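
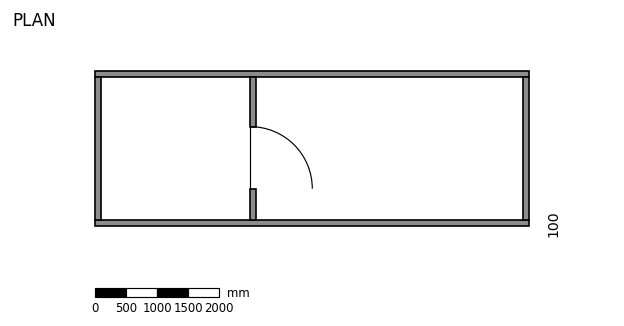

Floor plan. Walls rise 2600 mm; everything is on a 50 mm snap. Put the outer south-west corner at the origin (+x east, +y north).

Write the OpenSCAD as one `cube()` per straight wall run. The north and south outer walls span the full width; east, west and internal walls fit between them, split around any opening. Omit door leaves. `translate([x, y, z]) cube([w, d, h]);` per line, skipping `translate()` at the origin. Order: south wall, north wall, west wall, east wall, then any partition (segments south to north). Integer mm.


cube([7000, 100, 2600]);
translate([0, 2400, 0]) cube([7000, 100, 2600]);
translate([0, 100, 0]) cube([100, 2300, 2600]);
translate([6900, 100, 0]) cube([100, 2300, 2600]);
translate([2500, 100, 0]) cube([100, 500, 2600]);
translate([2500, 1600, 0]) cube([100, 800, 2600]);


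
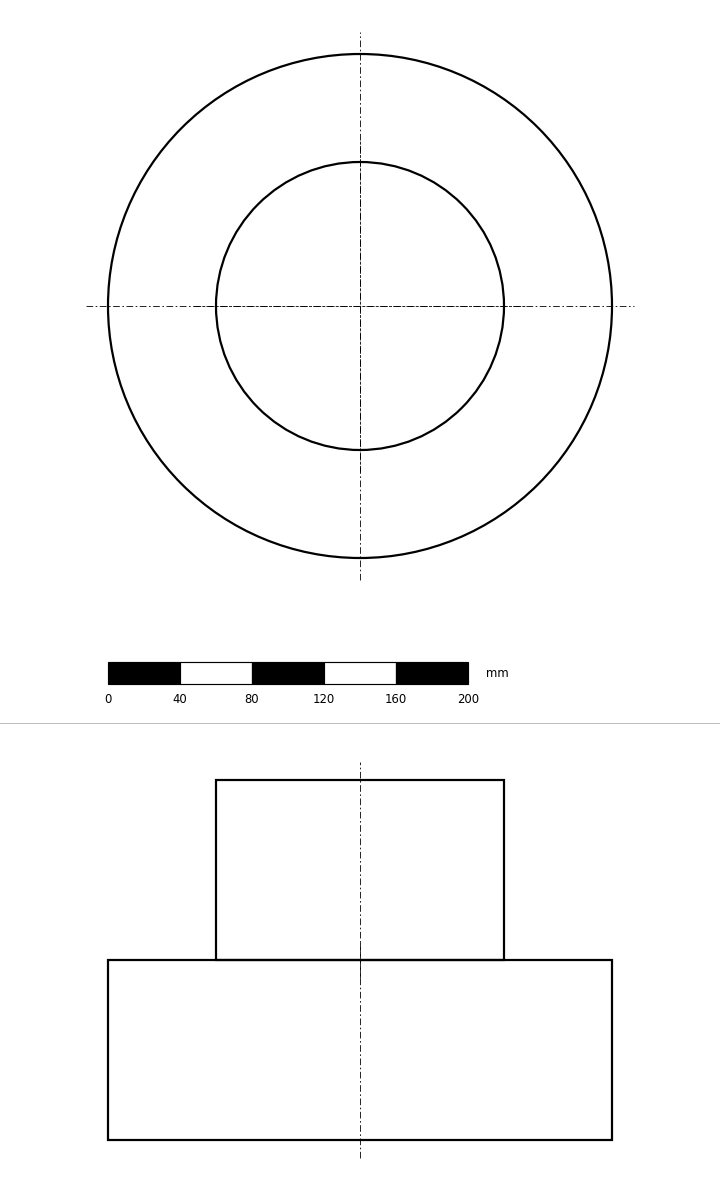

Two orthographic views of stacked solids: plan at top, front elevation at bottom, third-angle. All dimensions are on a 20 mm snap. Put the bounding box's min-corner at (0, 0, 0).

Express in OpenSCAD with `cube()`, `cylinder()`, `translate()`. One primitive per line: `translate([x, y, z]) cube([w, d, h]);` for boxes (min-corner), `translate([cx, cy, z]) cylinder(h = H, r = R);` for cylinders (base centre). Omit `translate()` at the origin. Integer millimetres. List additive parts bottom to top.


translate([140, 140, 0]) cylinder(h = 100, r = 140);
translate([140, 140, 100]) cylinder(h = 100, r = 80);


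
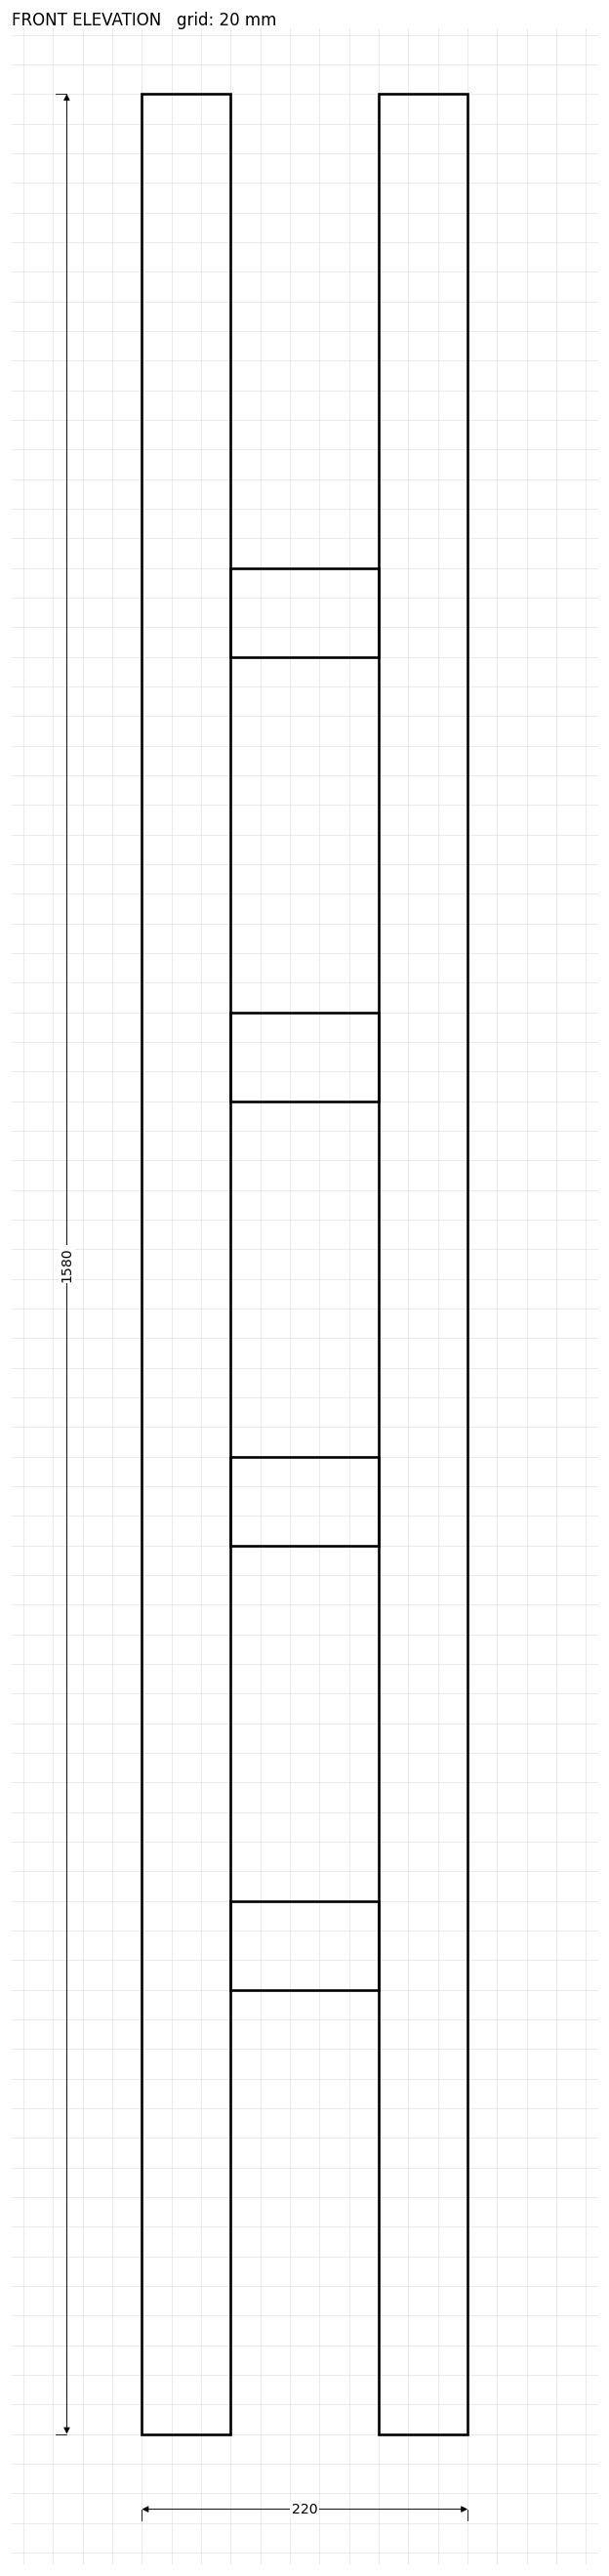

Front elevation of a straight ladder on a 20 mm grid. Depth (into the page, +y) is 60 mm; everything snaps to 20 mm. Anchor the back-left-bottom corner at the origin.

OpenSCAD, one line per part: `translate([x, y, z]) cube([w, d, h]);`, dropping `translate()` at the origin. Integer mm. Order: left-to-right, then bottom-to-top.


cube([60, 60, 1580]);
translate([60, 0, 300]) cube([100, 60, 60]);
translate([60, 0, 600]) cube([100, 60, 60]);
translate([60, 0, 900]) cube([100, 60, 60]);
translate([60, 0, 1200]) cube([100, 60, 60]);
translate([160, 0, 0]) cube([60, 60, 1580]);


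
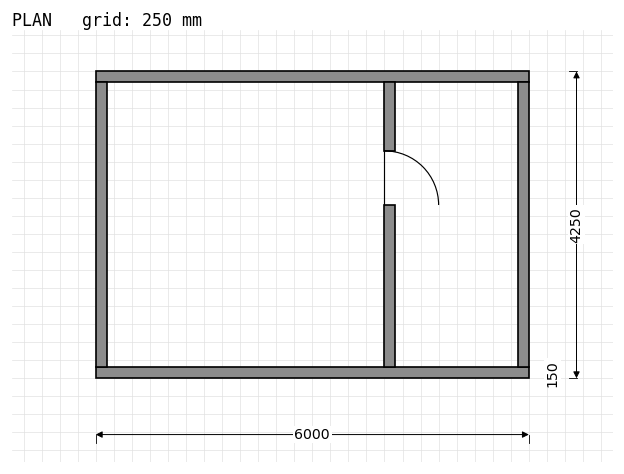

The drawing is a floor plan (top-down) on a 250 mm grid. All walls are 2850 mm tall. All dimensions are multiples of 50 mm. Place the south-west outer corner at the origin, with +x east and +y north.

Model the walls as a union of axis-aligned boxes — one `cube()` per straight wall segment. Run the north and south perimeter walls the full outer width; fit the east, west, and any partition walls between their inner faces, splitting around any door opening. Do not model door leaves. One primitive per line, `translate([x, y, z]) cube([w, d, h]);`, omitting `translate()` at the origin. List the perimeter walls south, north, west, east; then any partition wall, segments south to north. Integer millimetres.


cube([6000, 150, 2850]);
translate([0, 4100, 0]) cube([6000, 150, 2850]);
translate([0, 150, 0]) cube([150, 3950, 2850]);
translate([5850, 150, 0]) cube([150, 3950, 2850]);
translate([4000, 150, 0]) cube([150, 2250, 2850]);
translate([4000, 3150, 0]) cube([150, 950, 2850]);


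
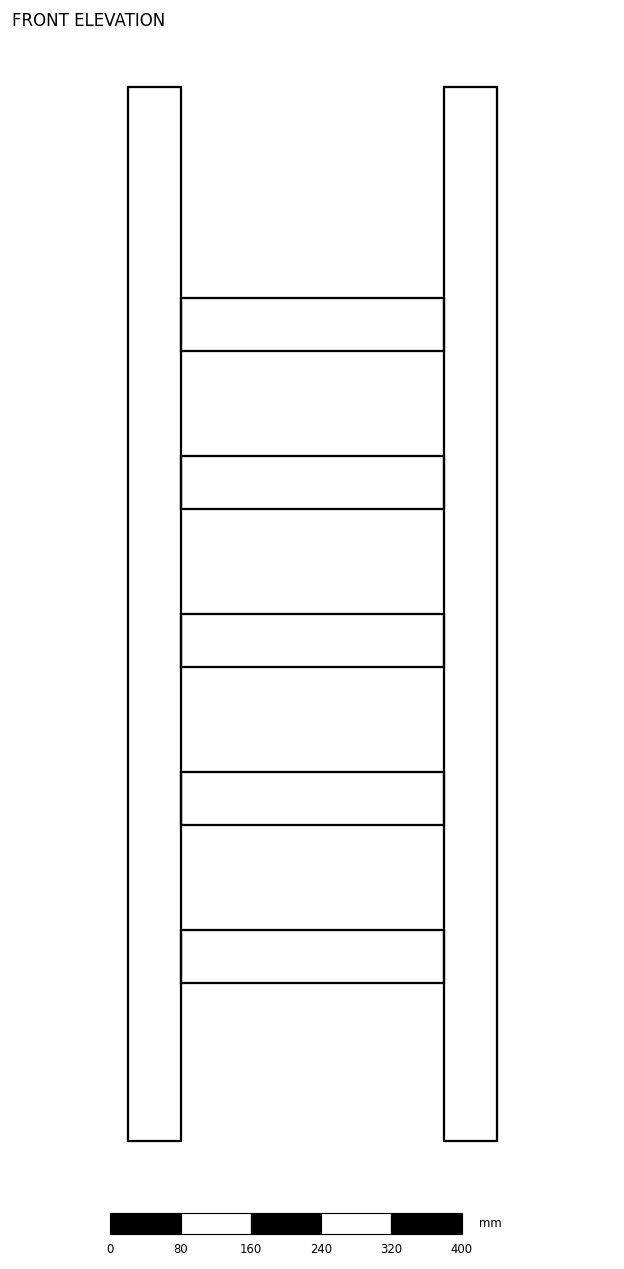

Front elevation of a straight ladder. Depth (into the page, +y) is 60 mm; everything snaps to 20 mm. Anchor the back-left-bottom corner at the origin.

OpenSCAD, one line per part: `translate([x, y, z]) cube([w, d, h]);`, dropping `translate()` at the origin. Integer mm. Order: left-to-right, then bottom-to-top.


cube([60, 60, 1200]);
translate([60, 0, 180]) cube([300, 60, 60]);
translate([60, 0, 360]) cube([300, 60, 60]);
translate([60, 0, 540]) cube([300, 60, 60]);
translate([60, 0, 720]) cube([300, 60, 60]);
translate([60, 0, 900]) cube([300, 60, 60]);
translate([360, 0, 0]) cube([60, 60, 1200]);


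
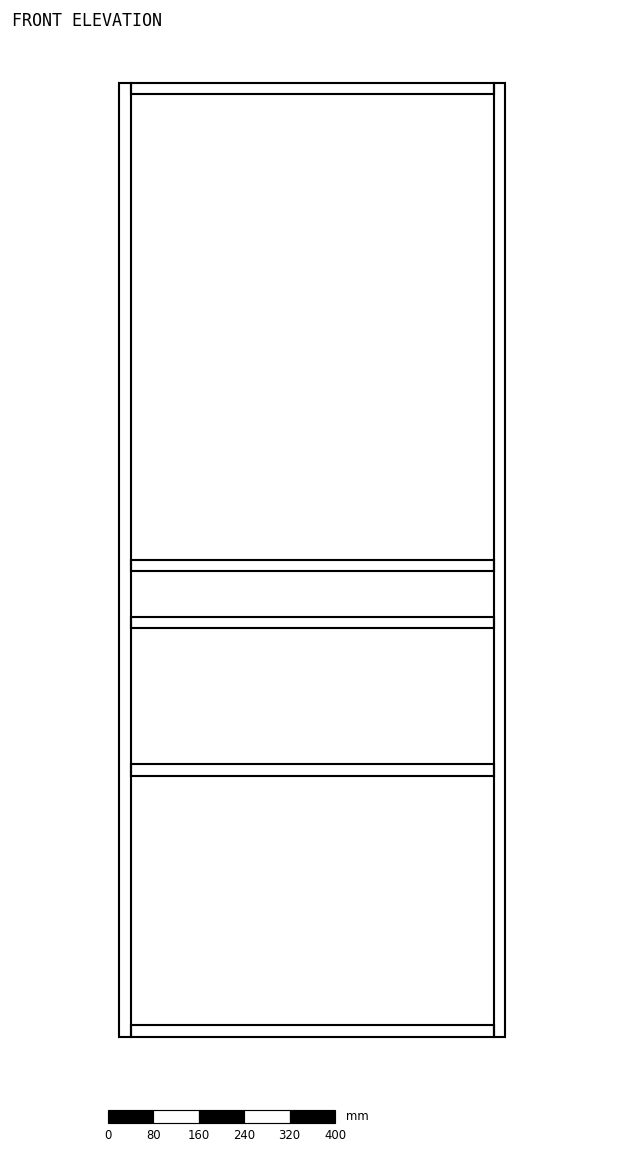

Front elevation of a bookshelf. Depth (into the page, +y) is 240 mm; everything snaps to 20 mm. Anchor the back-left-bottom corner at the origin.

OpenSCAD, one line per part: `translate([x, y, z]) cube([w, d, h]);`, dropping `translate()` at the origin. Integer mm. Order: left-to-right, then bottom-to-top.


cube([20, 240, 1680]);
translate([20, 0, 0]) cube([640, 240, 20]);
translate([20, 0, 460]) cube([640, 240, 20]);
translate([20, 0, 720]) cube([640, 240, 20]);
translate([20, 0, 820]) cube([640, 240, 20]);
translate([20, 0, 1660]) cube([640, 240, 20]);
translate([660, 0, 0]) cube([20, 240, 1680]);


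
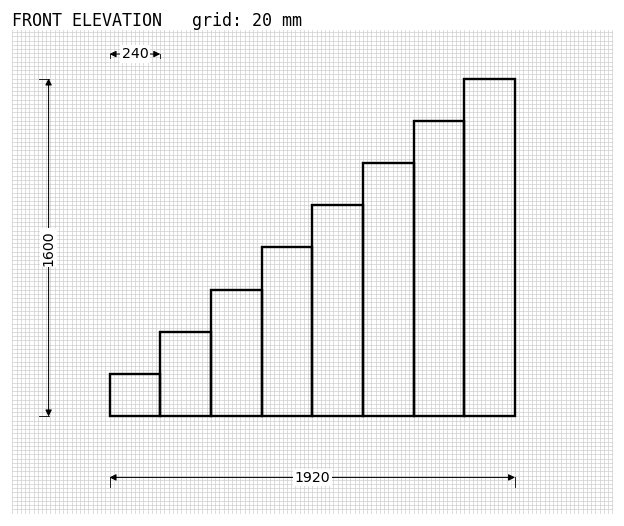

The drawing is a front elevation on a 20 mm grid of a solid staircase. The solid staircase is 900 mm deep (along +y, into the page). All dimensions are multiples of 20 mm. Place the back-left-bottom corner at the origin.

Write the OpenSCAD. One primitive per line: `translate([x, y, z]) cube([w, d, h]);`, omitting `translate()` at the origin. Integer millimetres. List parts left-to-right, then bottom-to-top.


cube([240, 900, 200]);
translate([240, 0, 0]) cube([240, 900, 400]);
translate([480, 0, 0]) cube([240, 900, 600]);
translate([720, 0, 0]) cube([240, 900, 800]);
translate([960, 0, 0]) cube([240, 900, 1000]);
translate([1200, 0, 0]) cube([240, 900, 1200]);
translate([1440, 0, 0]) cube([240, 900, 1400]);
translate([1680, 0, 0]) cube([240, 900, 1600]);


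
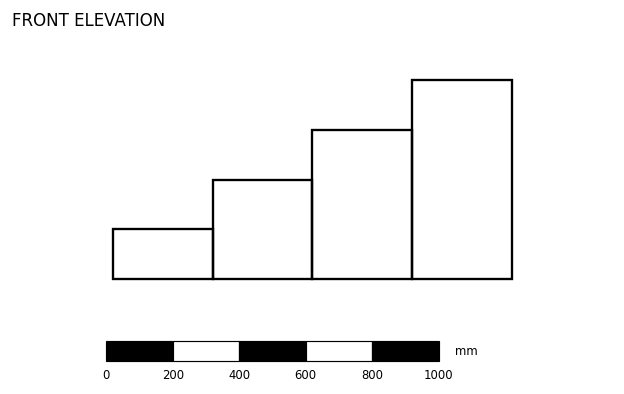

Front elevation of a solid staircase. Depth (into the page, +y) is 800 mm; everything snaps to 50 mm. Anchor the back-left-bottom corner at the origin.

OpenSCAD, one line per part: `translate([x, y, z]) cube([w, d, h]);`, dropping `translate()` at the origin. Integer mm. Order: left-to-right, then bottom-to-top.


cube([300, 800, 150]);
translate([300, 0, 0]) cube([300, 800, 300]);
translate([600, 0, 0]) cube([300, 800, 450]);
translate([900, 0, 0]) cube([300, 800, 600]);


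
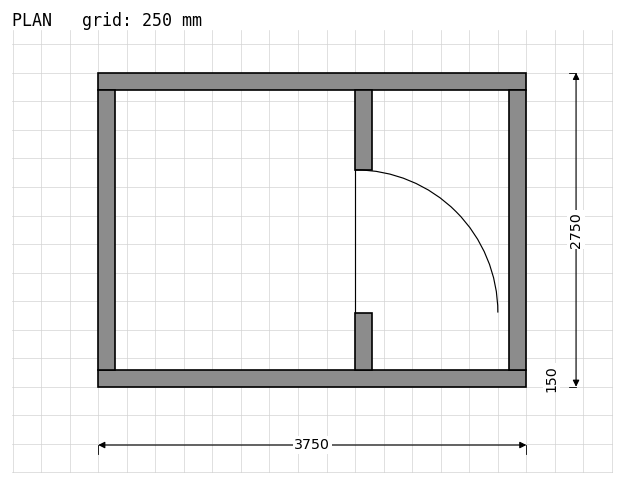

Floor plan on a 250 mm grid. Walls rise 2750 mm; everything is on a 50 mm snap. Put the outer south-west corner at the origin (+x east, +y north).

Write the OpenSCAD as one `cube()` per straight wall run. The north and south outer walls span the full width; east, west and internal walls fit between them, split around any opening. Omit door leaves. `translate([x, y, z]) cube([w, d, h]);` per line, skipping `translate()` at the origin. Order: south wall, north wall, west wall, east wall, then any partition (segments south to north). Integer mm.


cube([3750, 150, 2750]);
translate([0, 2600, 0]) cube([3750, 150, 2750]);
translate([0, 150, 0]) cube([150, 2450, 2750]);
translate([3600, 150, 0]) cube([150, 2450, 2750]);
translate([2250, 150, 0]) cube([150, 500, 2750]);
translate([2250, 1900, 0]) cube([150, 700, 2750]);


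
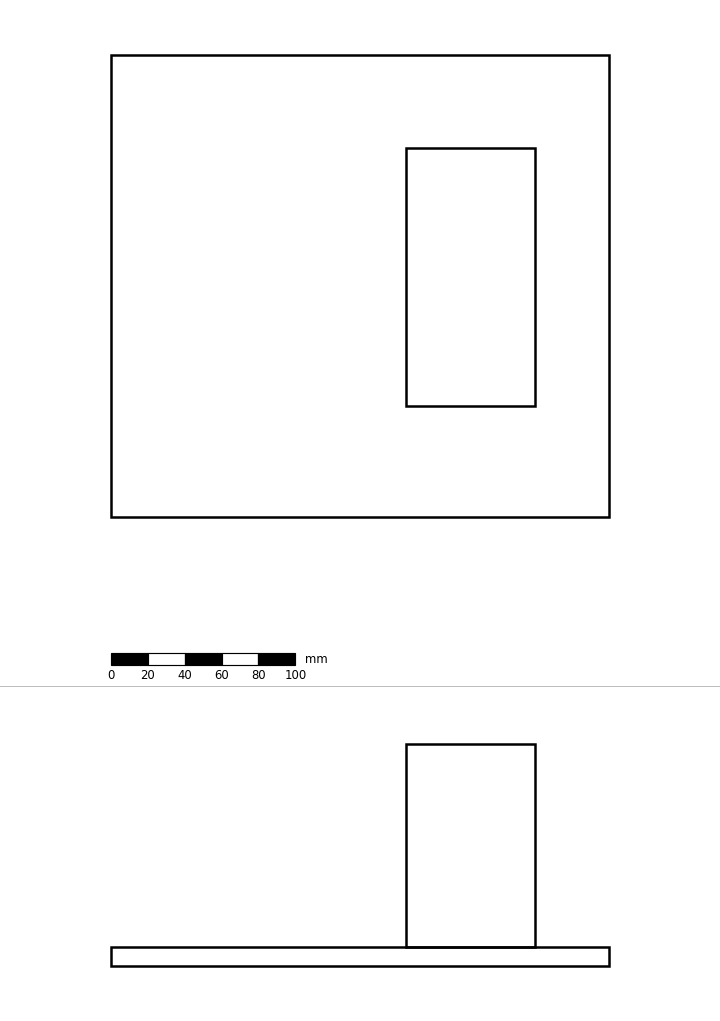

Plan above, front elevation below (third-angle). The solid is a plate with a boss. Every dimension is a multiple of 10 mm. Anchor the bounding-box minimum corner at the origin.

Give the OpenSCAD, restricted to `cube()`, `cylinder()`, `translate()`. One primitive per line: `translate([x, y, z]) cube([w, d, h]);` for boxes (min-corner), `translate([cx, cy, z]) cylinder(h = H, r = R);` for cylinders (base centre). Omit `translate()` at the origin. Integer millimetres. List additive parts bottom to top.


cube([270, 250, 10]);
translate([160, 60, 10]) cube([70, 140, 110]);


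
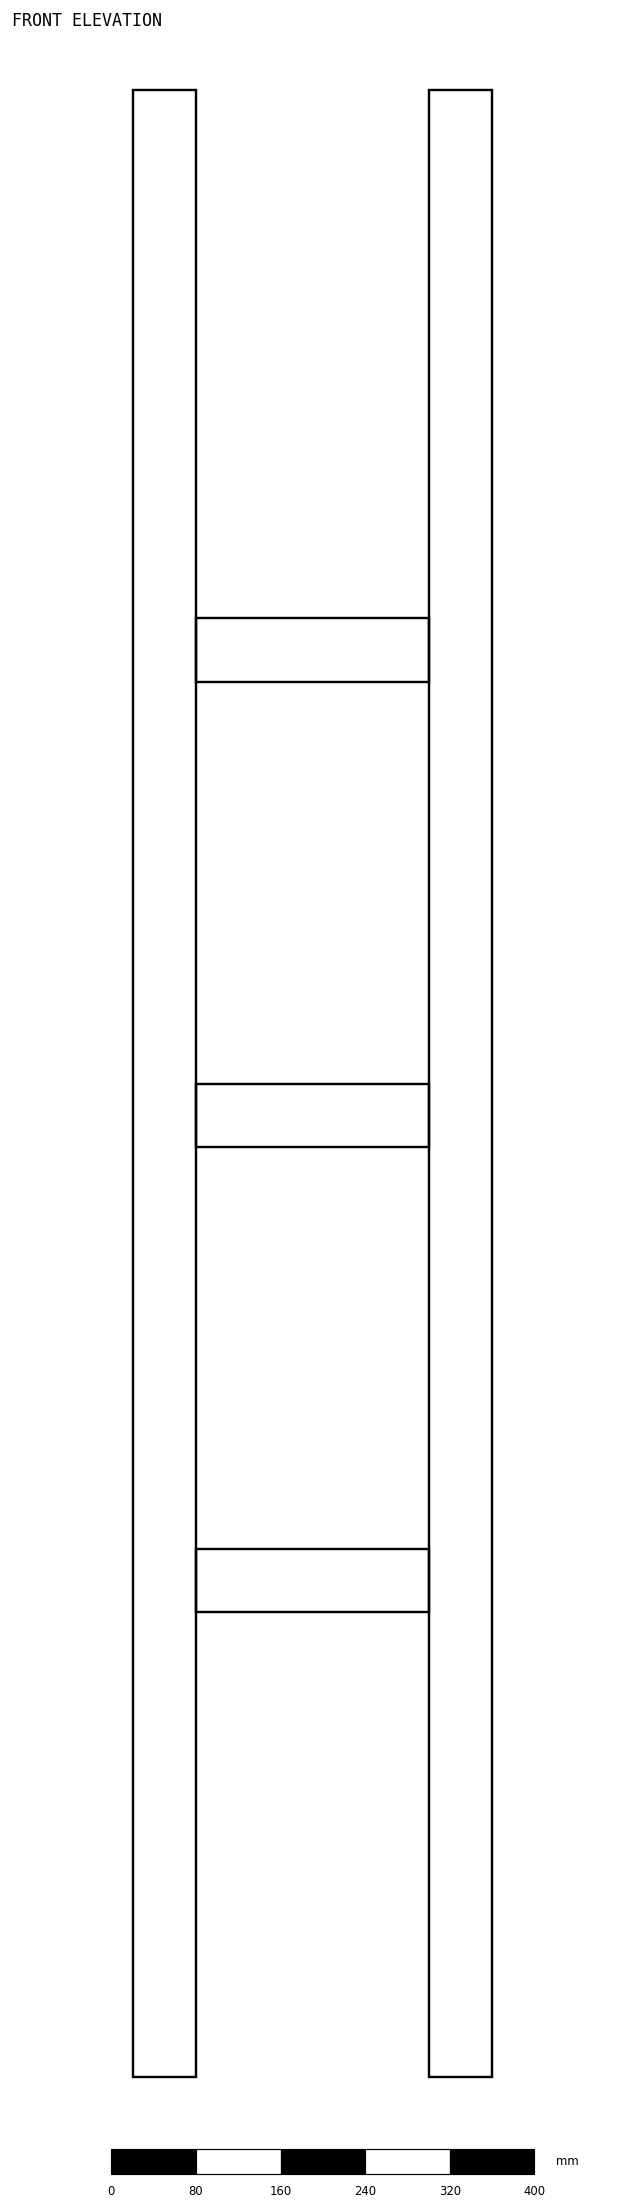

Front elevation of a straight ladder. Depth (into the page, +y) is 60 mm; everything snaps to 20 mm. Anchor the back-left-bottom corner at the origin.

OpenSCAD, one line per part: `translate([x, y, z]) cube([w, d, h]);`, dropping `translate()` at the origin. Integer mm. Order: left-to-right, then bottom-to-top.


cube([60, 60, 1880]);
translate([60, 0, 440]) cube([220, 60, 60]);
translate([60, 0, 880]) cube([220, 60, 60]);
translate([60, 0, 1320]) cube([220, 60, 60]);
translate([280, 0, 0]) cube([60, 60, 1880]);


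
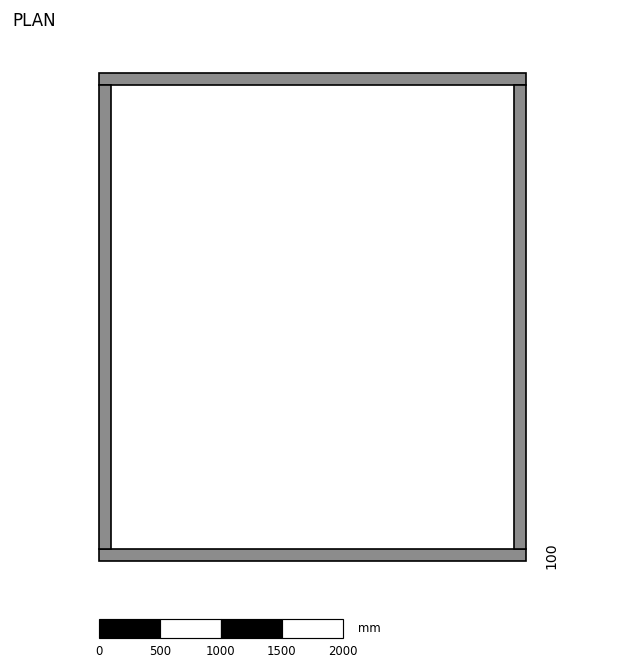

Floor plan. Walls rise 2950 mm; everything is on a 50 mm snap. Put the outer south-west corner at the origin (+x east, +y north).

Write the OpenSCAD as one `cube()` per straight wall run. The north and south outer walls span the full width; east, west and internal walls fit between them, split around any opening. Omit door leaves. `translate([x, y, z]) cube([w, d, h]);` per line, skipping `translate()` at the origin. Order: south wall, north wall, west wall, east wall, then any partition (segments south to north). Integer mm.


cube([3500, 100, 2950]);
translate([0, 3900, 0]) cube([3500, 100, 2950]);
translate([0, 100, 0]) cube([100, 3800, 2950]);
translate([3400, 100, 0]) cube([100, 3800, 2950]);


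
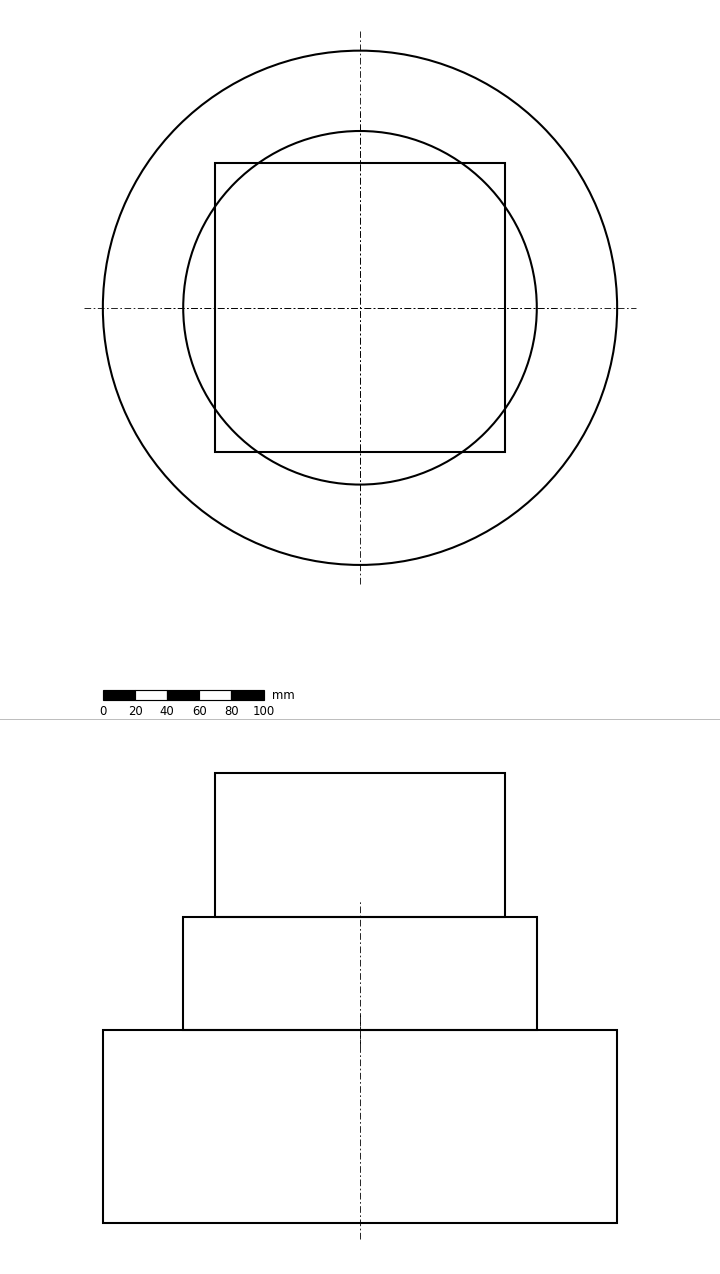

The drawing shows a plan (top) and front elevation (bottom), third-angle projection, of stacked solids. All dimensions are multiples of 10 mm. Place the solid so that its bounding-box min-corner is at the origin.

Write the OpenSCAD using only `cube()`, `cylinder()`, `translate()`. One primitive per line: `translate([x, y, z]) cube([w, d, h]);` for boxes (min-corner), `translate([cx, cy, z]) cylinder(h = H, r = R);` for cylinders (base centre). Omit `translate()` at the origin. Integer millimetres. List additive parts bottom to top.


translate([160, 160, 0]) cylinder(h = 120, r = 160);
translate([160, 160, 120]) cylinder(h = 70, r = 110);
translate([70, 70, 190]) cube([180, 180, 90]);


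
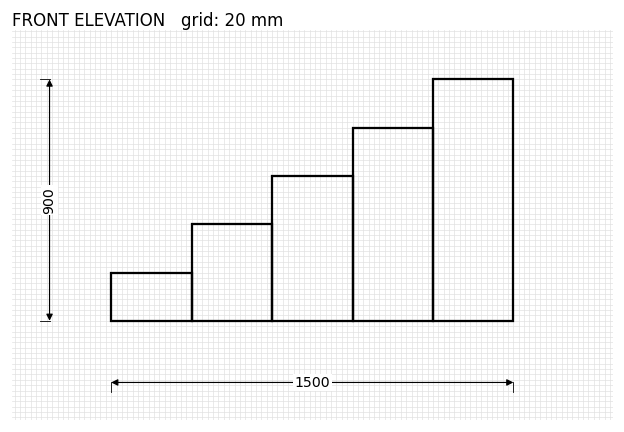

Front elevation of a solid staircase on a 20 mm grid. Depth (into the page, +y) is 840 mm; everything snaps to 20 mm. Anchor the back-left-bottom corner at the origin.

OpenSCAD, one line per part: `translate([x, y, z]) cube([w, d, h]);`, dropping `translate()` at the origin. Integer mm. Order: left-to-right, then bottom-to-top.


cube([300, 840, 180]);
translate([300, 0, 0]) cube([300, 840, 360]);
translate([600, 0, 0]) cube([300, 840, 540]);
translate([900, 0, 0]) cube([300, 840, 720]);
translate([1200, 0, 0]) cube([300, 840, 900]);


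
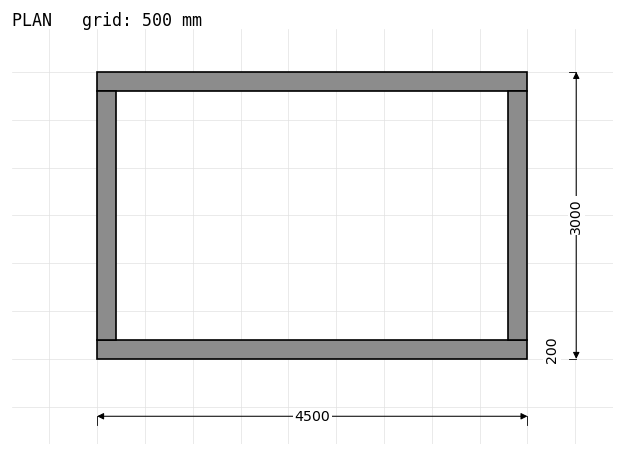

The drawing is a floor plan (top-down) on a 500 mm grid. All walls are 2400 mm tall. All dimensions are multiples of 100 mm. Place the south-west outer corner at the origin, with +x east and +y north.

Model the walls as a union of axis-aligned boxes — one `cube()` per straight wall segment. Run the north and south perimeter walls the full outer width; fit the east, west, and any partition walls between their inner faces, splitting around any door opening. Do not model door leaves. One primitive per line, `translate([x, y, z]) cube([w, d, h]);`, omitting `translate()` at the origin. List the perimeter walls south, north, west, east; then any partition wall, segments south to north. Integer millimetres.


cube([4500, 200, 2400]);
translate([0, 2800, 0]) cube([4500, 200, 2400]);
translate([0, 200, 0]) cube([200, 2600, 2400]);
translate([4300, 200, 0]) cube([200, 2600, 2400]);


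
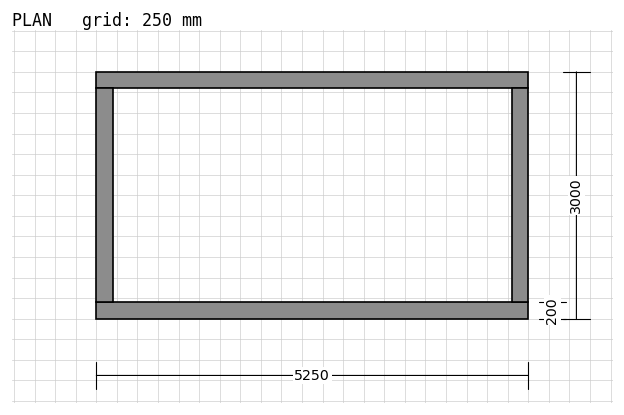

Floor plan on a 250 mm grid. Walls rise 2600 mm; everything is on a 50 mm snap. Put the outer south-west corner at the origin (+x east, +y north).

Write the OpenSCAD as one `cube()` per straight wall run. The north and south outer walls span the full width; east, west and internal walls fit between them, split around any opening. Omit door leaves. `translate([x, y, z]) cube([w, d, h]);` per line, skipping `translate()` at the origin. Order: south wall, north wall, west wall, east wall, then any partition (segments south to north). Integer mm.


cube([5250, 200, 2600]);
translate([0, 2800, 0]) cube([5250, 200, 2600]);
translate([0, 200, 0]) cube([200, 2600, 2600]);
translate([5050, 200, 0]) cube([200, 2600, 2600]);


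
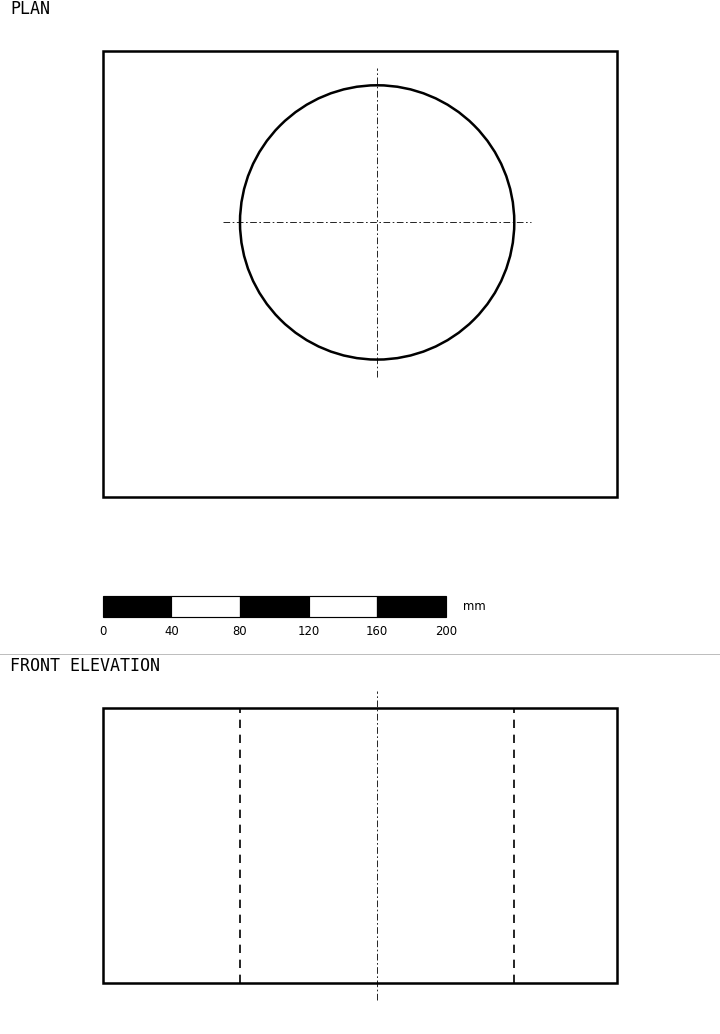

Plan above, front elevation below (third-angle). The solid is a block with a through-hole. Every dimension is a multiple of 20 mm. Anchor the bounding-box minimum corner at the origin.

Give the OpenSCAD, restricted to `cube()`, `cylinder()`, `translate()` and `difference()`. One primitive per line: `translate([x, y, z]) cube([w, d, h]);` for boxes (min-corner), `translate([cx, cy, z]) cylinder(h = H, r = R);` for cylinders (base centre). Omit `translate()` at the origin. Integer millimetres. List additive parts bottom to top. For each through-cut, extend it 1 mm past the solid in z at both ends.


difference() {
  cube([300, 260, 160]);
  translate([160, 160, -1]) cylinder(h = 162, r = 80);
}


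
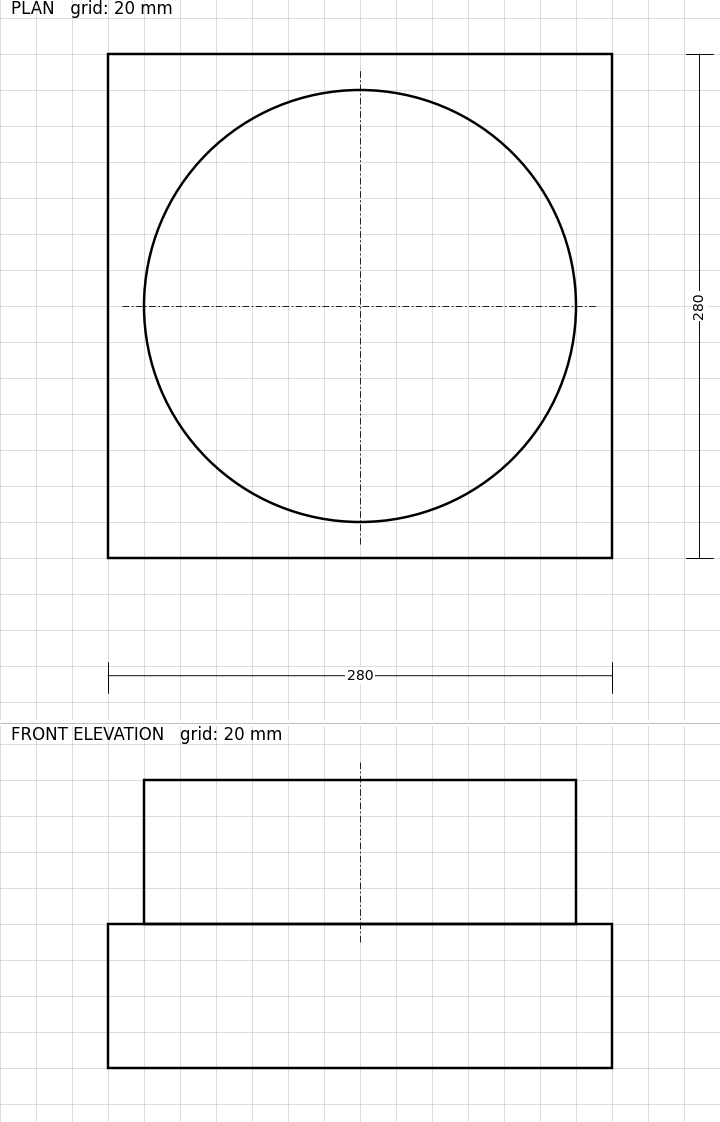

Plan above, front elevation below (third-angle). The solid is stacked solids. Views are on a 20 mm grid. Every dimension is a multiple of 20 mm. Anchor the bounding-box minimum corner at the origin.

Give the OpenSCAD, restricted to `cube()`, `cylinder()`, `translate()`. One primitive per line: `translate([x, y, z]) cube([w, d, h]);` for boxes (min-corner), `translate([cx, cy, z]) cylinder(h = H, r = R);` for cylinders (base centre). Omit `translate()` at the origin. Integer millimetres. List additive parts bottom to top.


cube([280, 280, 80]);
translate([140, 140, 80]) cylinder(h = 80, r = 120);


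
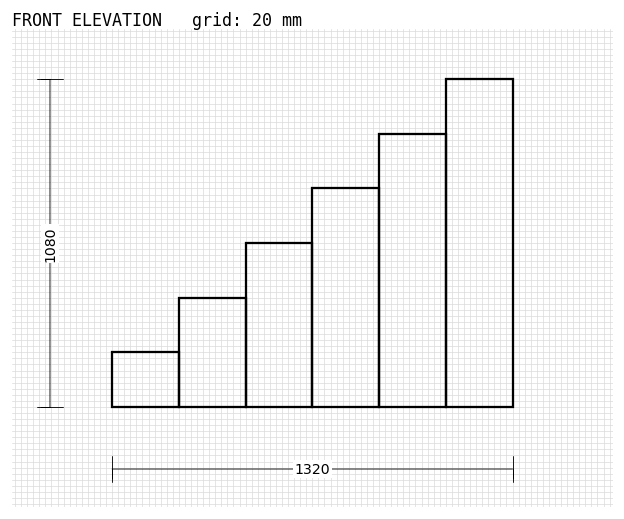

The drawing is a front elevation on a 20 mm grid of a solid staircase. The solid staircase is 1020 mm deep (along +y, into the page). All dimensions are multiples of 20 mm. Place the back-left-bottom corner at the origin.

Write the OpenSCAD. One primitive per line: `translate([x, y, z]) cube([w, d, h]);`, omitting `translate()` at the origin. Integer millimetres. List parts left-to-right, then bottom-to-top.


cube([220, 1020, 180]);
translate([220, 0, 0]) cube([220, 1020, 360]);
translate([440, 0, 0]) cube([220, 1020, 540]);
translate([660, 0, 0]) cube([220, 1020, 720]);
translate([880, 0, 0]) cube([220, 1020, 900]);
translate([1100, 0, 0]) cube([220, 1020, 1080]);


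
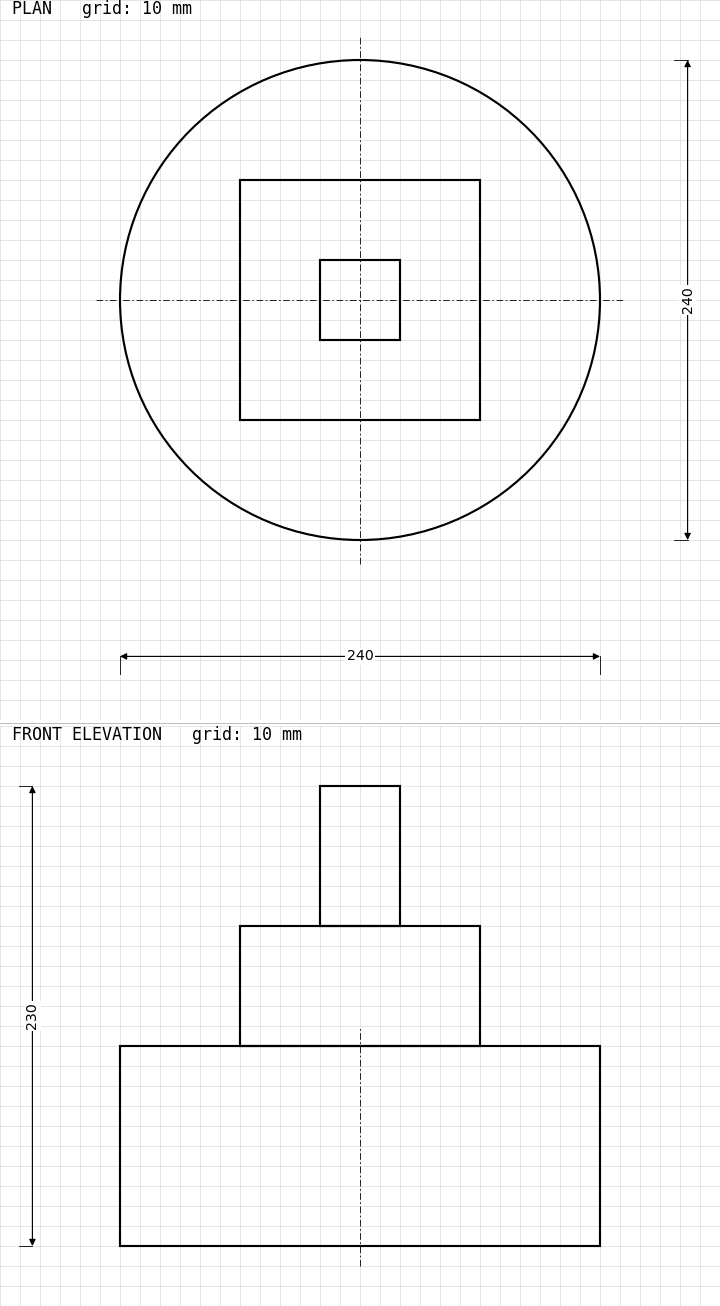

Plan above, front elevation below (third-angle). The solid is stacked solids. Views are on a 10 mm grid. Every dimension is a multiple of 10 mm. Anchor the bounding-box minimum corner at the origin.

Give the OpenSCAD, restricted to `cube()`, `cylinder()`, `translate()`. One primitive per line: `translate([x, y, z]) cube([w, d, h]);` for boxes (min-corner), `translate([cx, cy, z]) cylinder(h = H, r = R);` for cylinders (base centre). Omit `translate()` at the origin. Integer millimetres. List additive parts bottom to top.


translate([120, 120, 0]) cylinder(h = 100, r = 120);
translate([60, 60, 100]) cube([120, 120, 60]);
translate([100, 100, 160]) cube([40, 40, 70]);


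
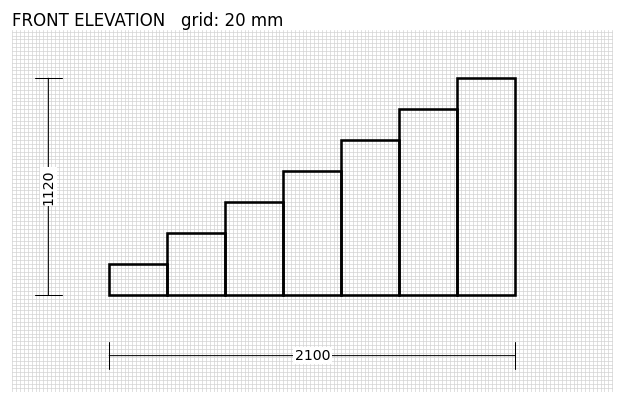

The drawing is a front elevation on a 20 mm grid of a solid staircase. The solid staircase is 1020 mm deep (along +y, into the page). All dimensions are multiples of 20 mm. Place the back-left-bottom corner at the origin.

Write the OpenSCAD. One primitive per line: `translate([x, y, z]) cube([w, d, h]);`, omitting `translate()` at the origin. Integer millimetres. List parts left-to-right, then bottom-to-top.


cube([300, 1020, 160]);
translate([300, 0, 0]) cube([300, 1020, 320]);
translate([600, 0, 0]) cube([300, 1020, 480]);
translate([900, 0, 0]) cube([300, 1020, 640]);
translate([1200, 0, 0]) cube([300, 1020, 800]);
translate([1500, 0, 0]) cube([300, 1020, 960]);
translate([1800, 0, 0]) cube([300, 1020, 1120]);


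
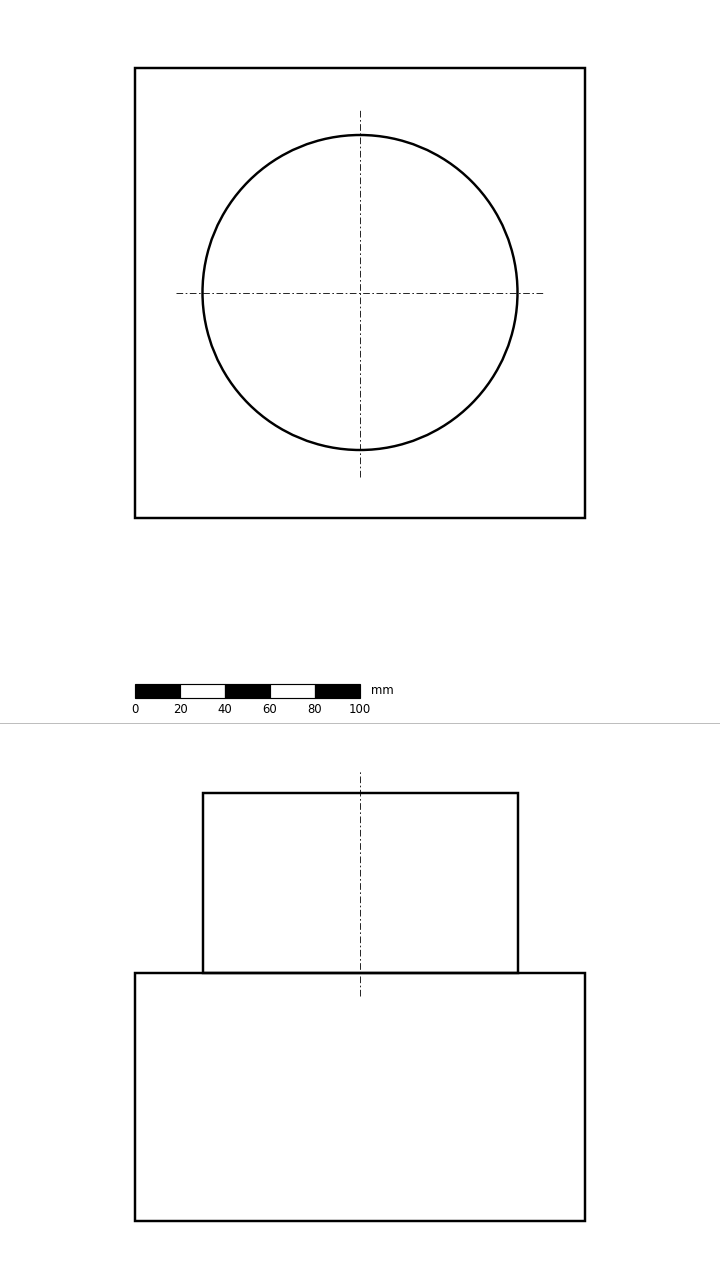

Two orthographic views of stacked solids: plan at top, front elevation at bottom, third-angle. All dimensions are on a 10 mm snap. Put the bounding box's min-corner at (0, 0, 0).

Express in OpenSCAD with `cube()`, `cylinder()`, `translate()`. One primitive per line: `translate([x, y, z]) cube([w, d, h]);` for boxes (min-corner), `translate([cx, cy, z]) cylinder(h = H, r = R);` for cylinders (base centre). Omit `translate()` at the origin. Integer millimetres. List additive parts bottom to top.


cube([200, 200, 110]);
translate([100, 100, 110]) cylinder(h = 80, r = 70);


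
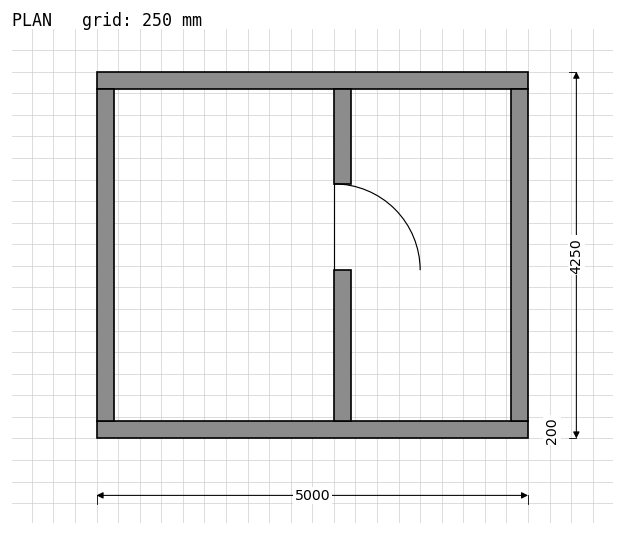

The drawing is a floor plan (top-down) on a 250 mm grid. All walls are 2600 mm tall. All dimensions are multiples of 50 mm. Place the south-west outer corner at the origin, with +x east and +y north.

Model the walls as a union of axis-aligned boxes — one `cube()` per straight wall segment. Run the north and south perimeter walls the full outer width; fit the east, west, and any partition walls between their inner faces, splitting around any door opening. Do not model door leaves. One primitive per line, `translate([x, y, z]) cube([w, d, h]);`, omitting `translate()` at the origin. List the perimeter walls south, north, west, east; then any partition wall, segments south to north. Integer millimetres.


cube([5000, 200, 2600]);
translate([0, 4050, 0]) cube([5000, 200, 2600]);
translate([0, 200, 0]) cube([200, 3850, 2600]);
translate([4800, 200, 0]) cube([200, 3850, 2600]);
translate([2750, 200, 0]) cube([200, 1750, 2600]);
translate([2750, 2950, 0]) cube([200, 1100, 2600]);


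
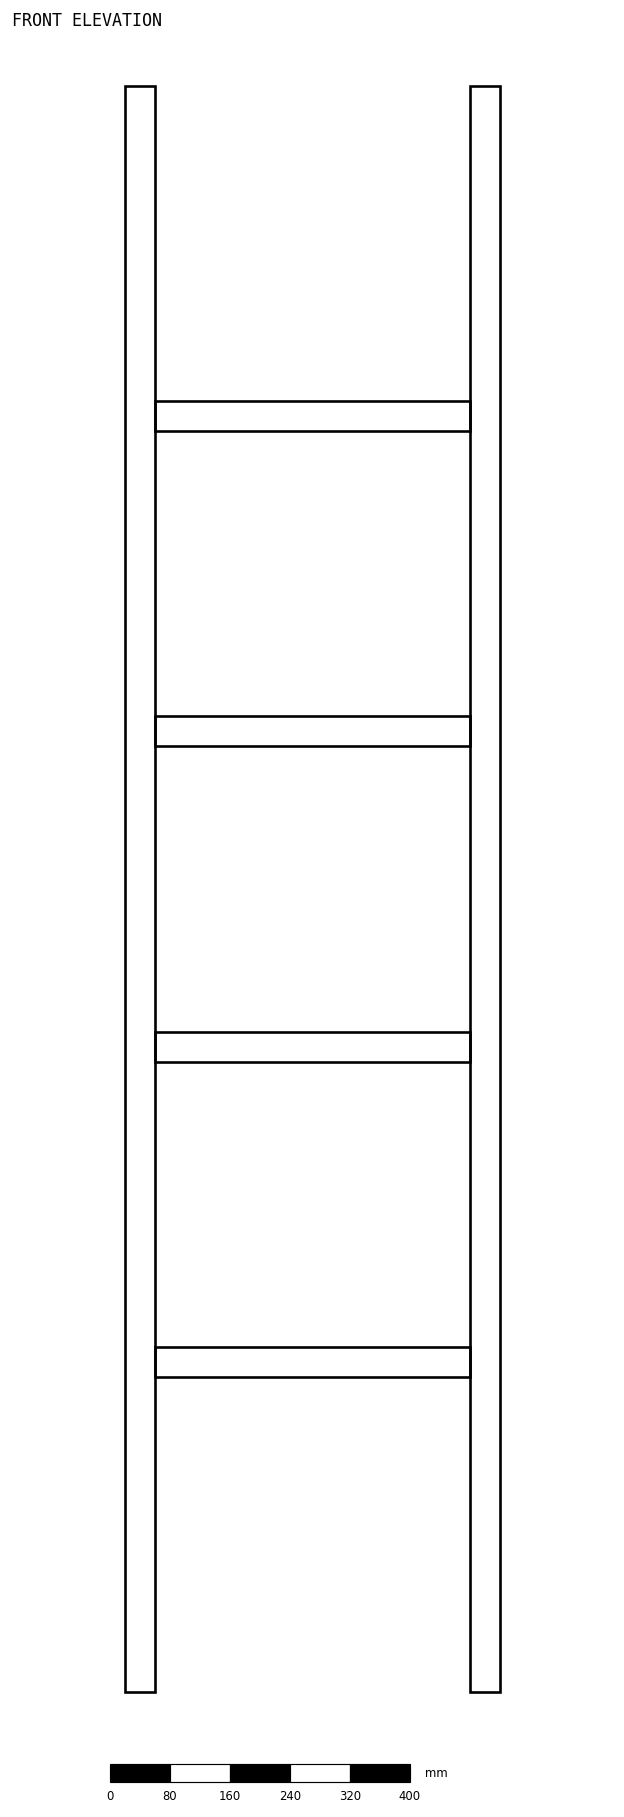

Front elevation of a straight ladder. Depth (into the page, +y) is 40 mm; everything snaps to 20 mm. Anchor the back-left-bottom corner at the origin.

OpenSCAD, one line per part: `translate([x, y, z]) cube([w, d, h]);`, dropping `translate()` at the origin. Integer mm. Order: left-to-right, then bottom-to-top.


cube([40, 40, 2140]);
translate([40, 0, 420]) cube([420, 40, 40]);
translate([40, 0, 840]) cube([420, 40, 40]);
translate([40, 0, 1260]) cube([420, 40, 40]);
translate([40, 0, 1680]) cube([420, 40, 40]);
translate([460, 0, 0]) cube([40, 40, 2140]);


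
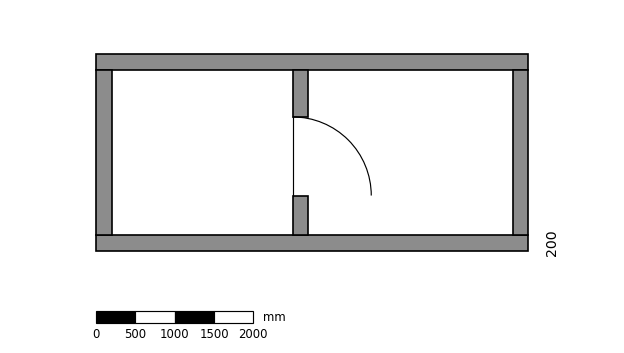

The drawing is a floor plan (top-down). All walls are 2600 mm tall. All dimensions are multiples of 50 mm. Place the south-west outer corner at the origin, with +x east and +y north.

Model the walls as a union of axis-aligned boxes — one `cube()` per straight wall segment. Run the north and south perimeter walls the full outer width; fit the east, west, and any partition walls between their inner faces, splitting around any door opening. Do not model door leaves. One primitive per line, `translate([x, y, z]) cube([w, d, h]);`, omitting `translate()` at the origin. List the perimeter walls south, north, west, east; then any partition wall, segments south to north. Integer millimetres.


cube([5500, 200, 2600]);
translate([0, 2300, 0]) cube([5500, 200, 2600]);
translate([0, 200, 0]) cube([200, 2100, 2600]);
translate([5300, 200, 0]) cube([200, 2100, 2600]);
translate([2500, 200, 0]) cube([200, 500, 2600]);
translate([2500, 1700, 0]) cube([200, 600, 2600]);


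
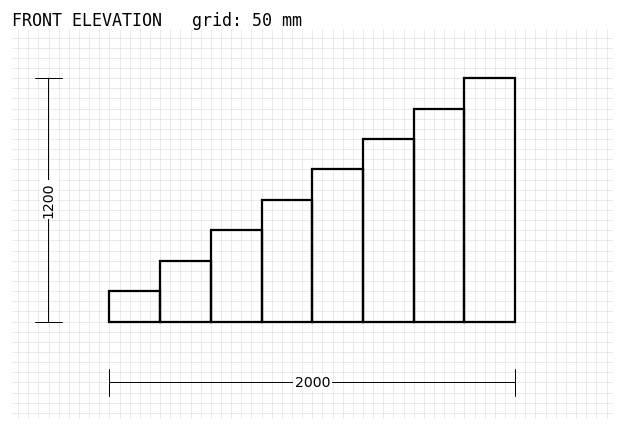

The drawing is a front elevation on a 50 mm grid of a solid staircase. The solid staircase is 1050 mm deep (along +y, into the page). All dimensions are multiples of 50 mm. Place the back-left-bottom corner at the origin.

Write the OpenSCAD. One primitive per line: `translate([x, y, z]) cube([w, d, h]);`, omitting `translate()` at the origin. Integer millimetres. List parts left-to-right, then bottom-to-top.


cube([250, 1050, 150]);
translate([250, 0, 0]) cube([250, 1050, 300]);
translate([500, 0, 0]) cube([250, 1050, 450]);
translate([750, 0, 0]) cube([250, 1050, 600]);
translate([1000, 0, 0]) cube([250, 1050, 750]);
translate([1250, 0, 0]) cube([250, 1050, 900]);
translate([1500, 0, 0]) cube([250, 1050, 1050]);
translate([1750, 0, 0]) cube([250, 1050, 1200]);


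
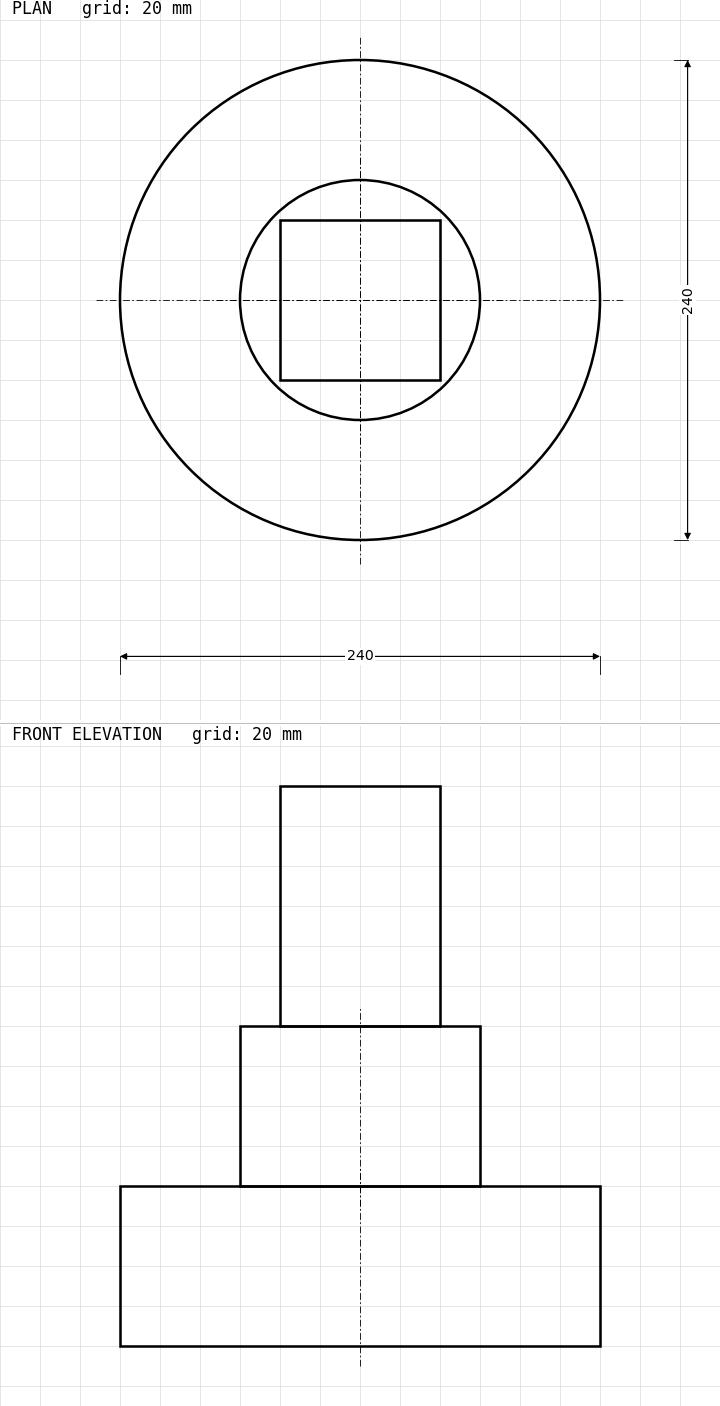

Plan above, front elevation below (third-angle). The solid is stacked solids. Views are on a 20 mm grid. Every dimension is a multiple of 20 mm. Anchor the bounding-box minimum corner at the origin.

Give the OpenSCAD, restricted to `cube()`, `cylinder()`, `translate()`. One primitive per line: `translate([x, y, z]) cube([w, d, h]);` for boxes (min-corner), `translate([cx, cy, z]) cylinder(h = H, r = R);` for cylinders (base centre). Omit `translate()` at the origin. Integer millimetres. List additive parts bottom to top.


translate([120, 120, 0]) cylinder(h = 80, r = 120);
translate([120, 120, 80]) cylinder(h = 80, r = 60);
translate([80, 80, 160]) cube([80, 80, 120]);


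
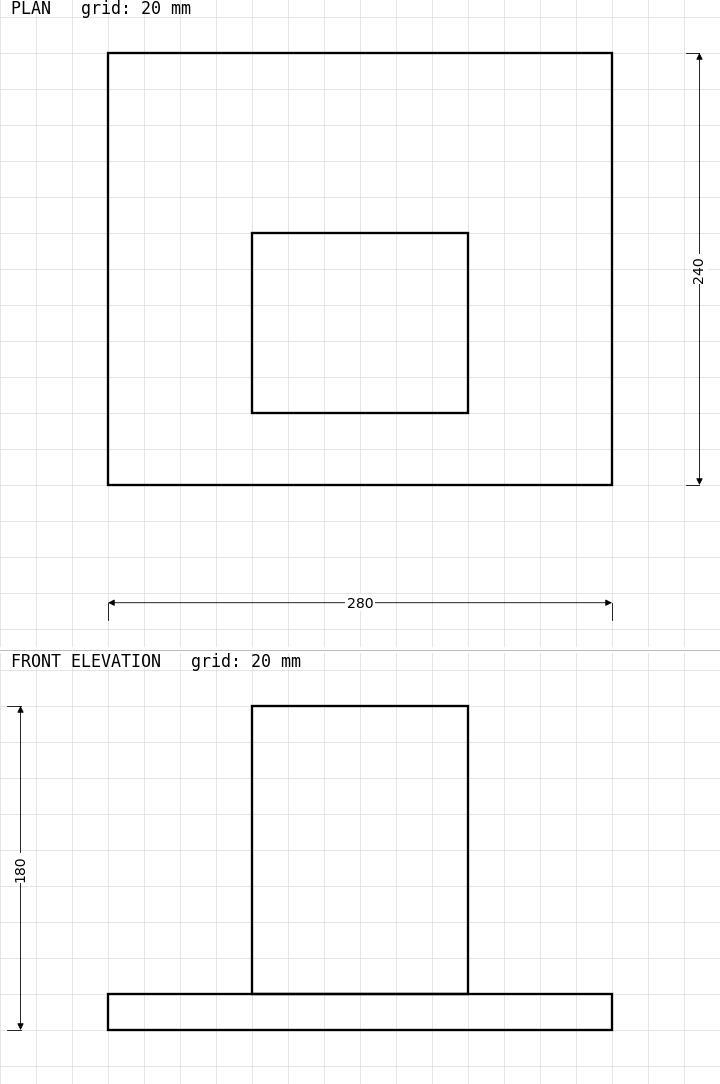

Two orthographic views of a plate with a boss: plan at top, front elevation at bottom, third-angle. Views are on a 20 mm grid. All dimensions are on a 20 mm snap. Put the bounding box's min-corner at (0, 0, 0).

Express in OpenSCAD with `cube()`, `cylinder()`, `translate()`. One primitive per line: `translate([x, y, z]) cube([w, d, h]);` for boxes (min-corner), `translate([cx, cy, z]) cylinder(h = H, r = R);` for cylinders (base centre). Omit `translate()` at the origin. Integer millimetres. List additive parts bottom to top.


cube([280, 240, 20]);
translate([80, 40, 20]) cube([120, 100, 160]);


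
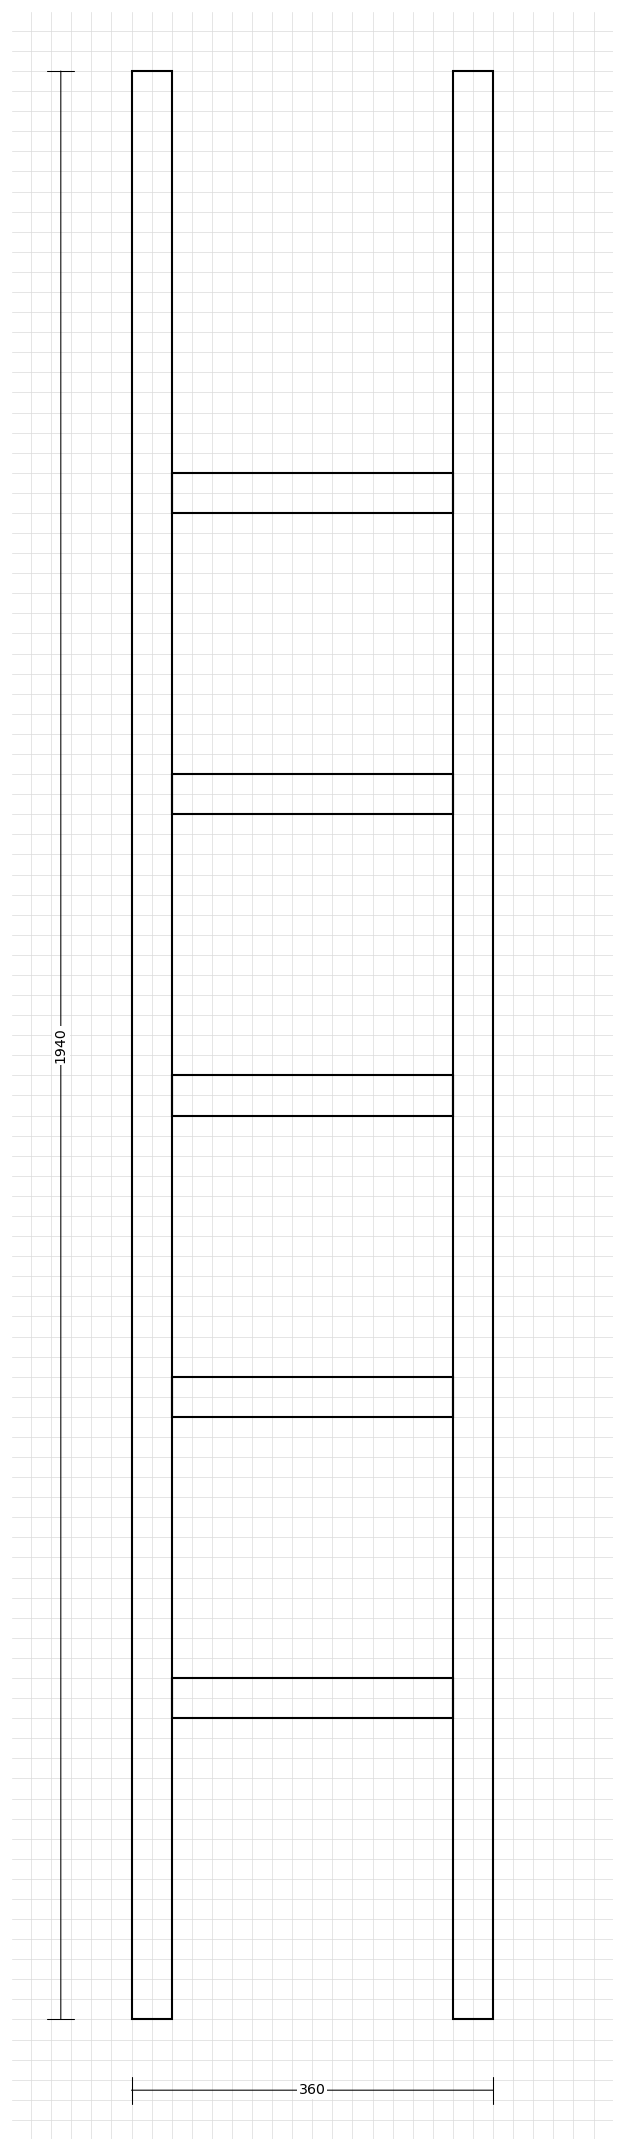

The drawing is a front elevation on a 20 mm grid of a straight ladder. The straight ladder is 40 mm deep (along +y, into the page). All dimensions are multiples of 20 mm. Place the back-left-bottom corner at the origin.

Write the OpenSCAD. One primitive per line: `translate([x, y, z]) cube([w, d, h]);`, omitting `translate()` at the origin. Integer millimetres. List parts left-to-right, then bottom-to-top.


cube([40, 40, 1940]);
translate([40, 0, 300]) cube([280, 40, 40]);
translate([40, 0, 600]) cube([280, 40, 40]);
translate([40, 0, 900]) cube([280, 40, 40]);
translate([40, 0, 1200]) cube([280, 40, 40]);
translate([40, 0, 1500]) cube([280, 40, 40]);
translate([320, 0, 0]) cube([40, 40, 1940]);


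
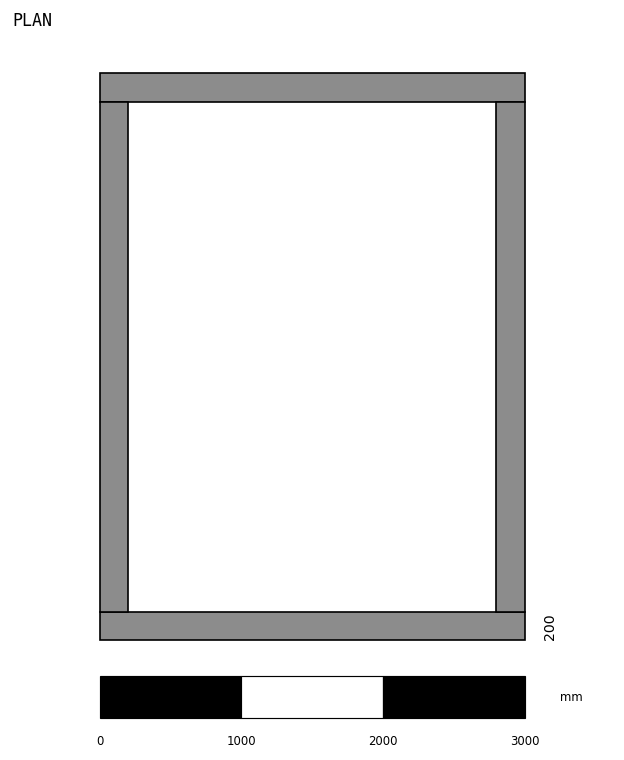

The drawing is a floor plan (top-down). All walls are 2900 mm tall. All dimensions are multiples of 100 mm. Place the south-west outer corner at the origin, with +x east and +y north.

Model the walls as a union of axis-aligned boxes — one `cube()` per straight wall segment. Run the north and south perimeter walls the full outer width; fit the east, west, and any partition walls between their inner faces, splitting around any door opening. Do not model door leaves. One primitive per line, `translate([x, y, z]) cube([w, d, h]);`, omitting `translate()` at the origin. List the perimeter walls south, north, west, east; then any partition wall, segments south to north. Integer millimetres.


cube([3000, 200, 2900]);
translate([0, 3800, 0]) cube([3000, 200, 2900]);
translate([0, 200, 0]) cube([200, 3600, 2900]);
translate([2800, 200, 0]) cube([200, 3600, 2900]);


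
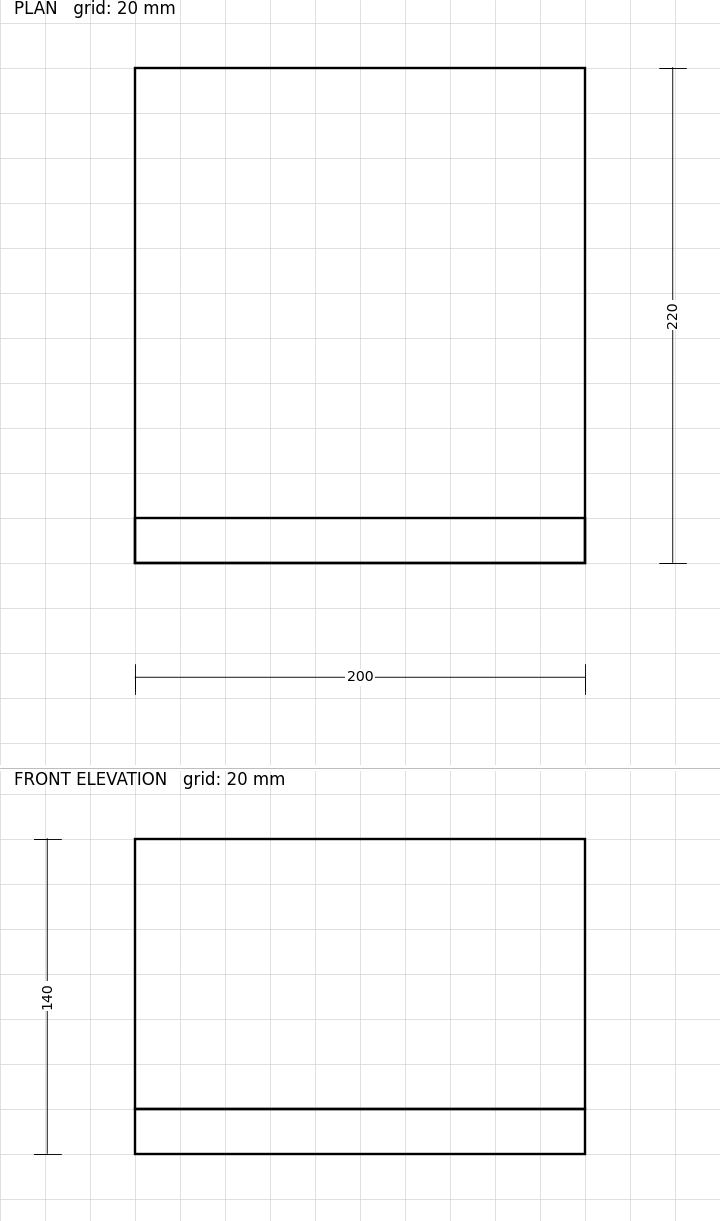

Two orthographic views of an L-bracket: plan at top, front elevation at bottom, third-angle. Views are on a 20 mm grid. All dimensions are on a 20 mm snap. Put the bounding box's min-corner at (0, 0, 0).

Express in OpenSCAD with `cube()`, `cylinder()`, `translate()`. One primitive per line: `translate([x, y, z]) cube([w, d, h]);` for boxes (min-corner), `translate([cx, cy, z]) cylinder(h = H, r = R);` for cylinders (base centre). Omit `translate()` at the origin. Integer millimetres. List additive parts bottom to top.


cube([200, 220, 20]);
translate([0, 0, 20]) cube([200, 20, 120]);


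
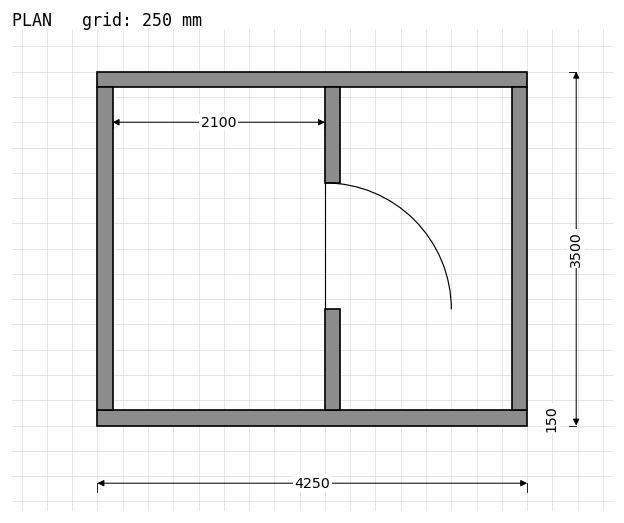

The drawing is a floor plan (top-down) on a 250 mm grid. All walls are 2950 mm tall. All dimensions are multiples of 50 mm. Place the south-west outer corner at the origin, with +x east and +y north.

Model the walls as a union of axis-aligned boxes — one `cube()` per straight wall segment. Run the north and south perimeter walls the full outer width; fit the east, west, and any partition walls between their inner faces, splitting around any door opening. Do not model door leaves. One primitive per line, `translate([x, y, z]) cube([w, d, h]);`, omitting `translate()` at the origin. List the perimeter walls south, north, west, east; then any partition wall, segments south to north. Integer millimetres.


cube([4250, 150, 2950]);
translate([0, 3350, 0]) cube([4250, 150, 2950]);
translate([0, 150, 0]) cube([150, 3200, 2950]);
translate([4100, 150, 0]) cube([150, 3200, 2950]);
translate([2250, 150, 0]) cube([150, 1000, 2950]);
translate([2250, 2400, 0]) cube([150, 950, 2950]);


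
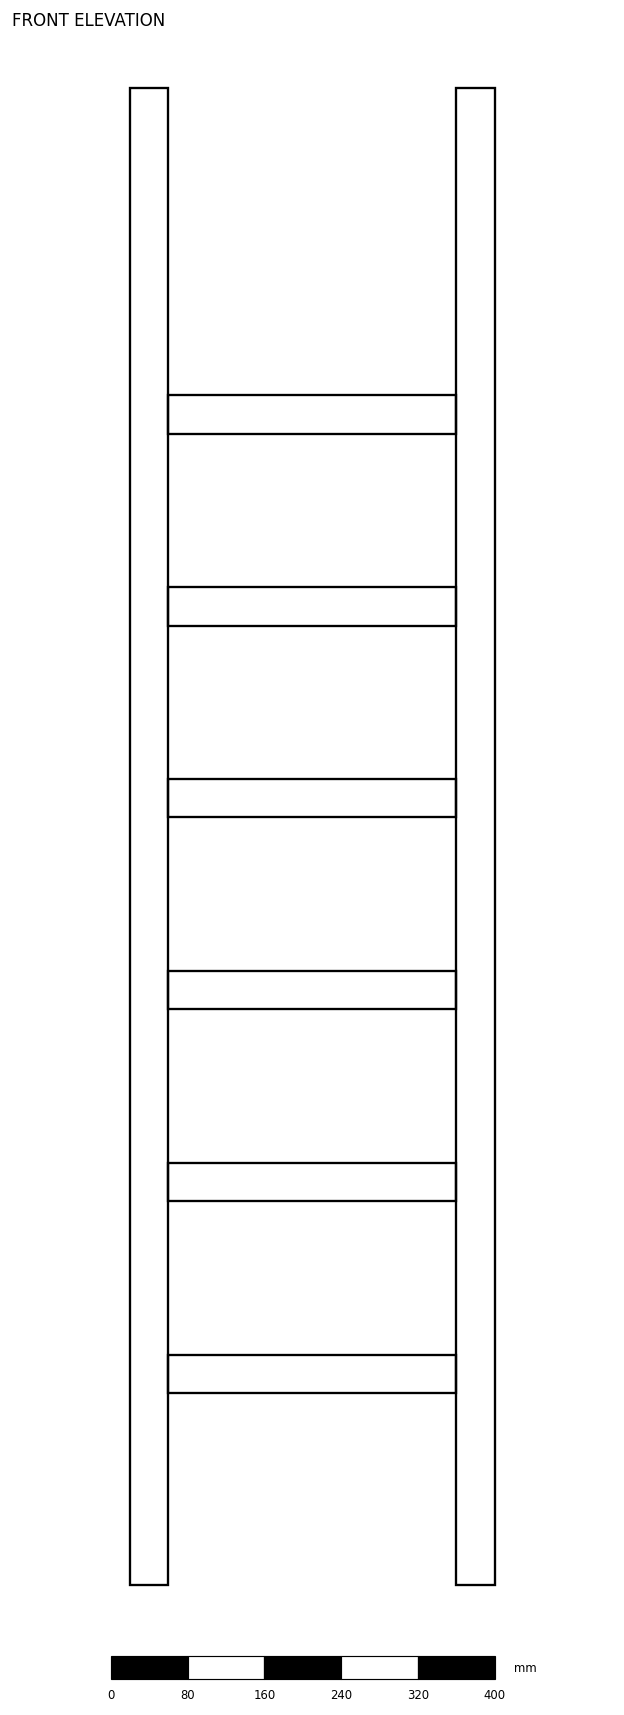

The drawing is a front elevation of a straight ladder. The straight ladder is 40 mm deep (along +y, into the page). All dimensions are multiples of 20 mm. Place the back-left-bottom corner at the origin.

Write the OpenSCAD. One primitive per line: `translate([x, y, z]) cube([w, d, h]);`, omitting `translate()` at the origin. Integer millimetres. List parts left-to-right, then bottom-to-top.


cube([40, 40, 1560]);
translate([40, 0, 200]) cube([300, 40, 40]);
translate([40, 0, 400]) cube([300, 40, 40]);
translate([40, 0, 600]) cube([300, 40, 40]);
translate([40, 0, 800]) cube([300, 40, 40]);
translate([40, 0, 1000]) cube([300, 40, 40]);
translate([40, 0, 1200]) cube([300, 40, 40]);
translate([340, 0, 0]) cube([40, 40, 1560]);


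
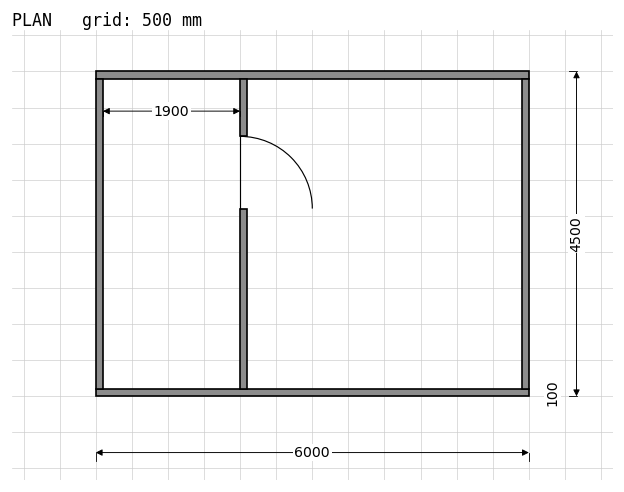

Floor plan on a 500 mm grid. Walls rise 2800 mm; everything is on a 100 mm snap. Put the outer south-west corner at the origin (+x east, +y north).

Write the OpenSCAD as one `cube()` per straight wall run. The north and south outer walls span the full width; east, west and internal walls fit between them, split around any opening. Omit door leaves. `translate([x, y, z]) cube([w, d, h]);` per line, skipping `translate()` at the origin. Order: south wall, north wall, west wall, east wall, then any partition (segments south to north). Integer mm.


cube([6000, 100, 2800]);
translate([0, 4400, 0]) cube([6000, 100, 2800]);
translate([0, 100, 0]) cube([100, 4300, 2800]);
translate([5900, 100, 0]) cube([100, 4300, 2800]);
translate([2000, 100, 0]) cube([100, 2500, 2800]);
translate([2000, 3600, 0]) cube([100, 800, 2800]);


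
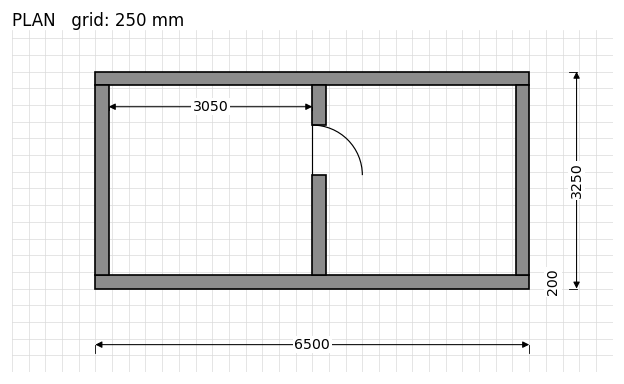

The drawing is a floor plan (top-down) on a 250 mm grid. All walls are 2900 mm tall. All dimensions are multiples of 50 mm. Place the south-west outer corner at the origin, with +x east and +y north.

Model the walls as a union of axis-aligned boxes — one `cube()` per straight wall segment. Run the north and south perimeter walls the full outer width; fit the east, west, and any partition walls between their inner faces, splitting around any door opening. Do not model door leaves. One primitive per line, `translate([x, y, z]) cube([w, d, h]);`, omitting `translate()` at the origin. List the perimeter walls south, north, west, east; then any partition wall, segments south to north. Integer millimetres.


cube([6500, 200, 2900]);
translate([0, 3050, 0]) cube([6500, 200, 2900]);
translate([0, 200, 0]) cube([200, 2850, 2900]);
translate([6300, 200, 0]) cube([200, 2850, 2900]);
translate([3250, 200, 0]) cube([200, 1500, 2900]);
translate([3250, 2450, 0]) cube([200, 600, 2900]);
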